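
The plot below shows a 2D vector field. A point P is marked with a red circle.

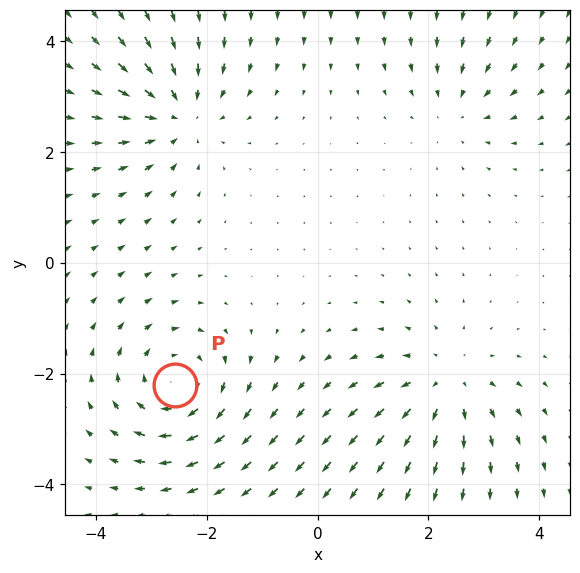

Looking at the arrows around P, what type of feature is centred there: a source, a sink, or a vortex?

vortex

At P (-2.6, -2.2) the arrows circulate clockwise. Divergence ≈0, curl about -5 — near-zero divergence with nonzero curl is a vortex.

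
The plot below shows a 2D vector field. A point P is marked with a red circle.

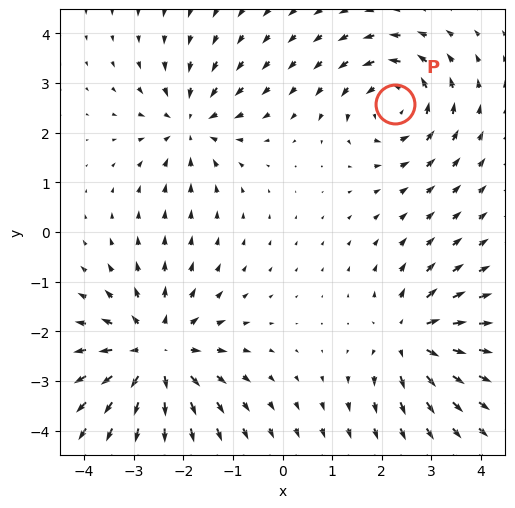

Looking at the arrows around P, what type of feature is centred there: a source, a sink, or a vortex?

At P (2.3, 2.6) the arrows circulate counterclockwise. Divergence ≈0, curl about +4 — near-zero divergence with nonzero curl is a vortex.

vortex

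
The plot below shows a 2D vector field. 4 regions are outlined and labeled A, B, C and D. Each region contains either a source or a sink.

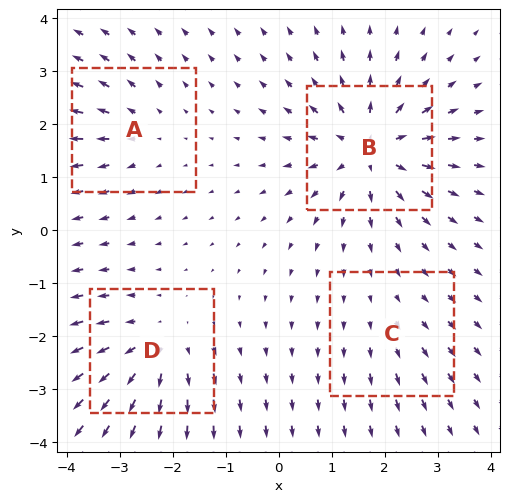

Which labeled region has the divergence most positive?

Divergence at each region's feature centre — A: about +3, B: about +7, C: about +2, D: about +5. Region B is most positive.

B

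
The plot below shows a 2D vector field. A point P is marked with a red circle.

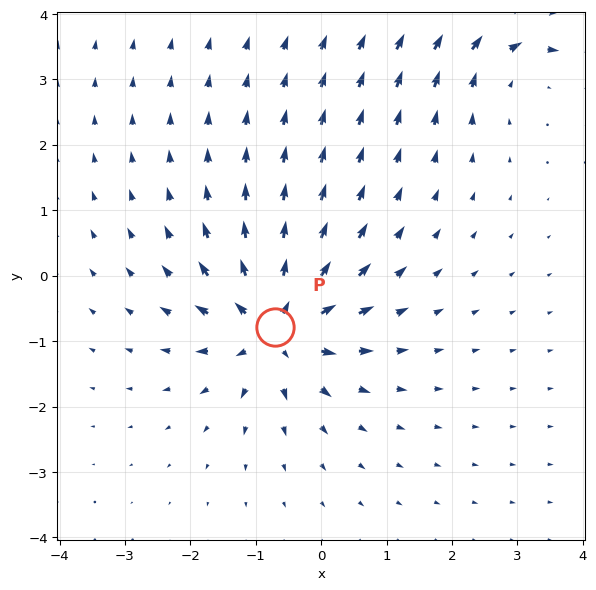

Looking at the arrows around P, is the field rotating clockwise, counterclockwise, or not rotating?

Near P at (-0.7, -0.8) the arrows show no circulation. The curl there is ≈0.

not rotating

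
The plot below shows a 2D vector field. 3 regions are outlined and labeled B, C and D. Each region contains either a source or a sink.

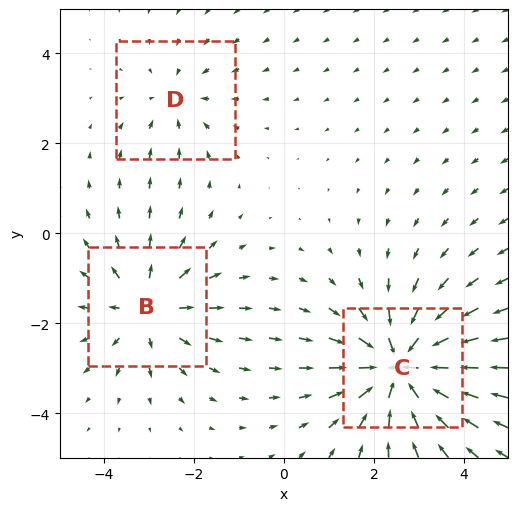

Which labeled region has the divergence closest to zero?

D

Divergence at each region's feature centre — B: about +3, C: about -5, D: about -2. Region D is closest to zero.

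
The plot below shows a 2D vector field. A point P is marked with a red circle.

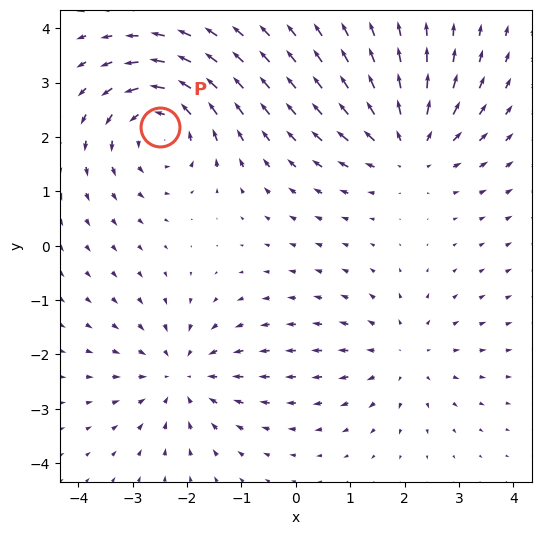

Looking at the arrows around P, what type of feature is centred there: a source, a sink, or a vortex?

At P (-2.5, 2.2) the arrows circulate counterclockwise. Divergence ≈0, curl about +5 — near-zero divergence with nonzero curl is a vortex.

vortex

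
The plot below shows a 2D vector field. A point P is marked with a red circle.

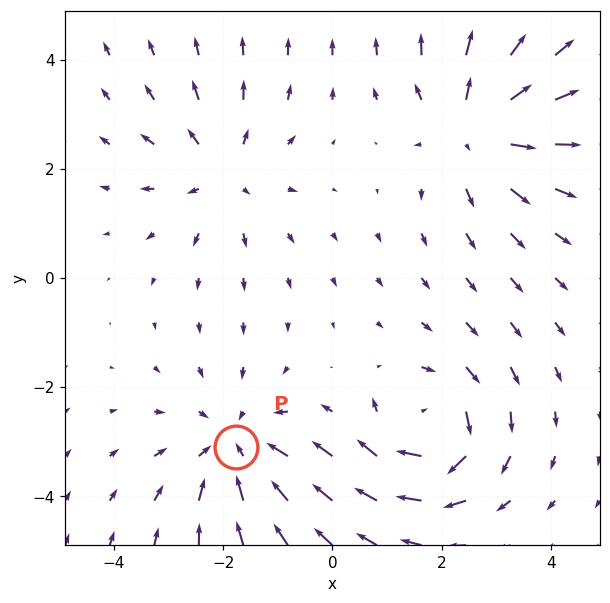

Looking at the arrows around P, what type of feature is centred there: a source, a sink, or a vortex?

At P (-1.8, -3.1) the arrows converge inward. Divergence about -4, curl ≈0 — negative divergence with near-zero curl is a sink.

sink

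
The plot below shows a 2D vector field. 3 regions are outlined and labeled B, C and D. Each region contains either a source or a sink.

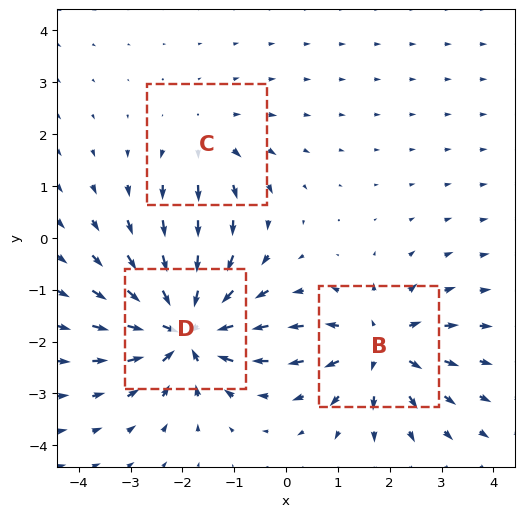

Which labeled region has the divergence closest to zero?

C

Divergence at each region's feature centre — B: about +4, C: about +2, D: about -5. Region C is closest to zero.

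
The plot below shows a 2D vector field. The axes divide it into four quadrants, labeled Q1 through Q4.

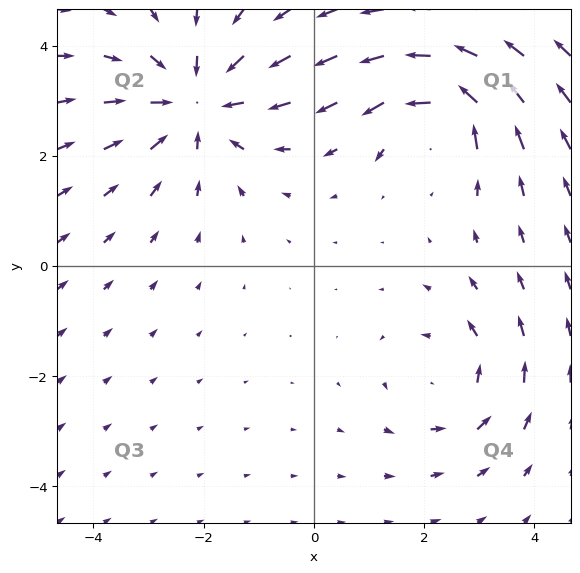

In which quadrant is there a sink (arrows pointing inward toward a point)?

Q2

The sink sits at approximately (-2.1, 3.0), which lies in quadrant Q2. The divergence there is about -3, negative as expected for a sink.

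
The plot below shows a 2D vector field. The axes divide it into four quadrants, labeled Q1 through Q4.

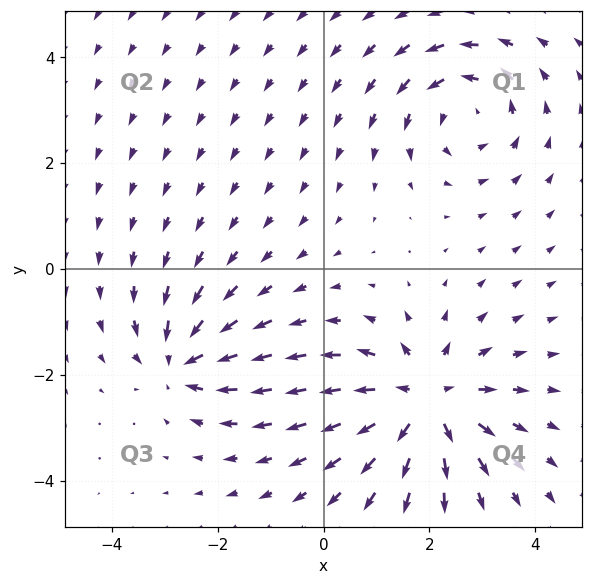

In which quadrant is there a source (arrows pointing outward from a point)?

The source sits at approximately (1.9, -2.5), which lies in quadrant Q4. The divergence there is about +5, positive as expected for a source.

Q4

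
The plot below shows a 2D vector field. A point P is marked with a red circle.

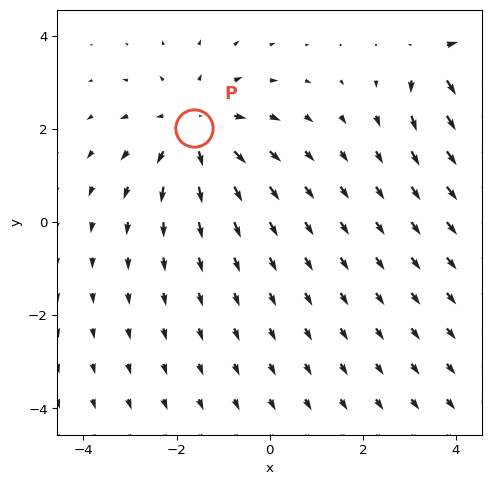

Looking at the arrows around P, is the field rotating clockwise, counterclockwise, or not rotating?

Near P at (-1.6, 2.0) the arrows show no circulation. The curl there is ≈0.

not rotating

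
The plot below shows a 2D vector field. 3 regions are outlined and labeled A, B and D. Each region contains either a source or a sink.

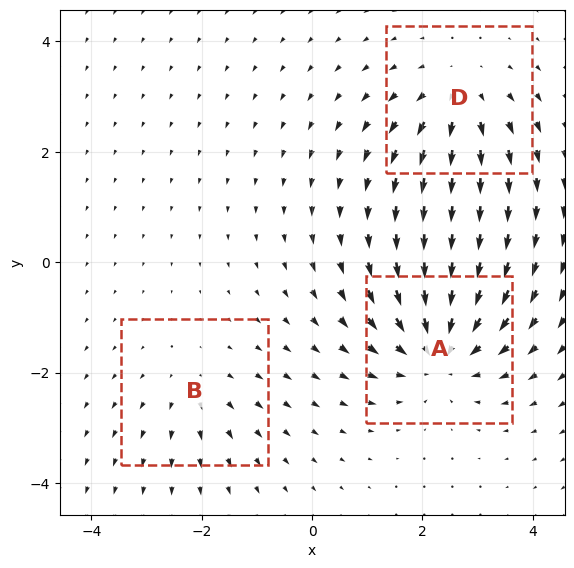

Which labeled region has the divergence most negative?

Divergence at each region's feature centre — A: about -5, B: about +2, D: about +3. Region A is most negative.

A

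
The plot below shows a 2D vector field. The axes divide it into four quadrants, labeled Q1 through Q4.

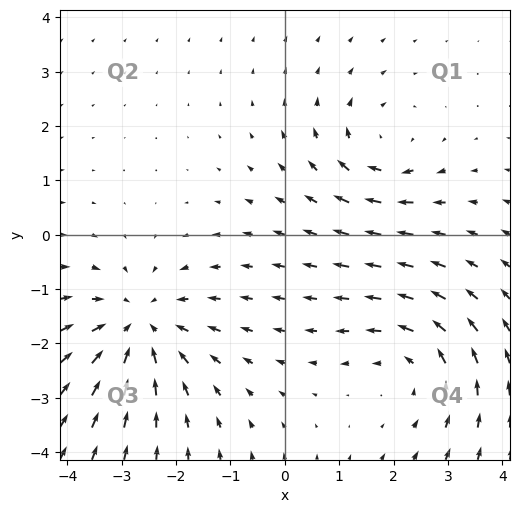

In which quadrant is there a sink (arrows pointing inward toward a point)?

Q3

The sink sits at approximately (-2.7, -1.7), which lies in quadrant Q3. The divergence there is about -4, negative as expected for a sink.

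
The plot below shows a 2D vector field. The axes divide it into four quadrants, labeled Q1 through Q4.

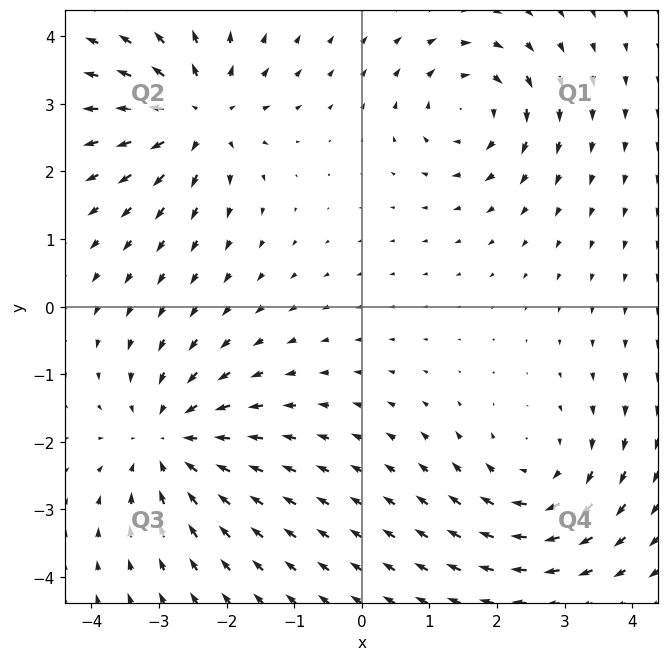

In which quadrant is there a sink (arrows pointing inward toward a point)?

Q3

The sink sits at approximately (-2.9, -2.0), which lies in quadrant Q3. The divergence there is about -5, negative as expected for a sink.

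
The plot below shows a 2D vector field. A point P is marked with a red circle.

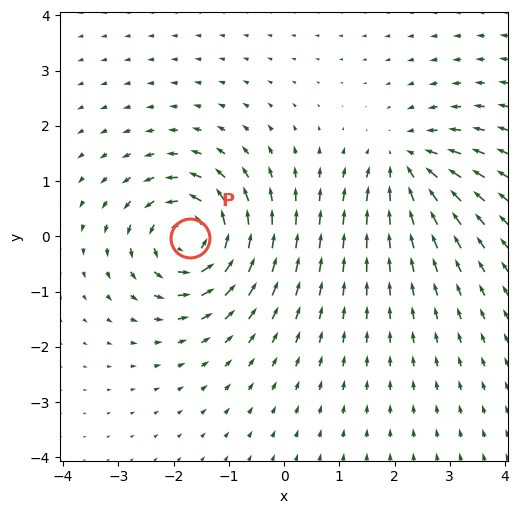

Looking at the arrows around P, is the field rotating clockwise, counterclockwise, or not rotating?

counterclockwise

Near P at (-1.7, -0.0) the arrows circulate counterclockwise. The curl (z-component) there is about +5; positive curl means counterclockwise rotation.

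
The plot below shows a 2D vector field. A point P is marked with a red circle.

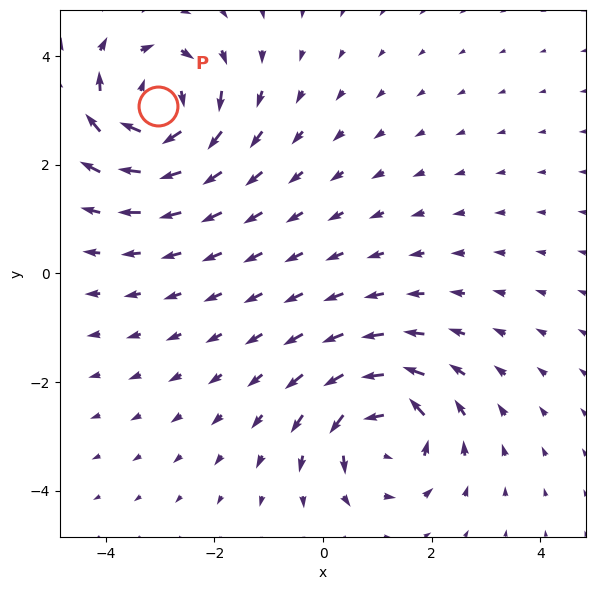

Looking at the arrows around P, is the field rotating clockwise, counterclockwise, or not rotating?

Near P at (-3.0, 3.1) the arrows circulate clockwise. The curl (z-component) there is about -6; negative curl means clockwise rotation.

clockwise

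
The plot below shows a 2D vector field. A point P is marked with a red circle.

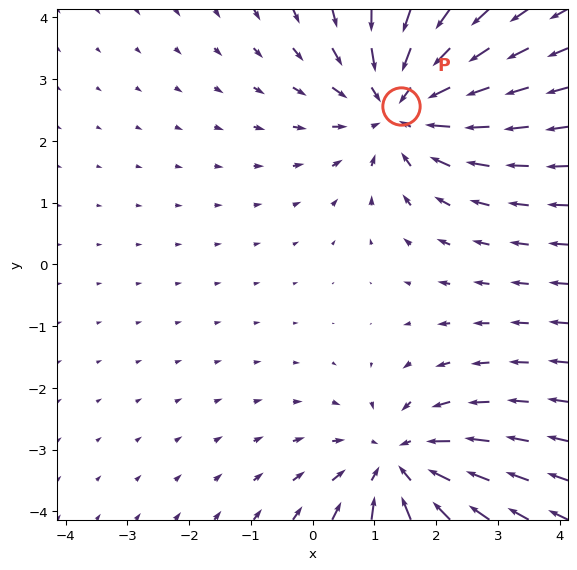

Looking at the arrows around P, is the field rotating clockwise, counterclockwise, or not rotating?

not rotating

Near P at (1.4, 2.6) the arrows show no circulation. The curl there is ≈0.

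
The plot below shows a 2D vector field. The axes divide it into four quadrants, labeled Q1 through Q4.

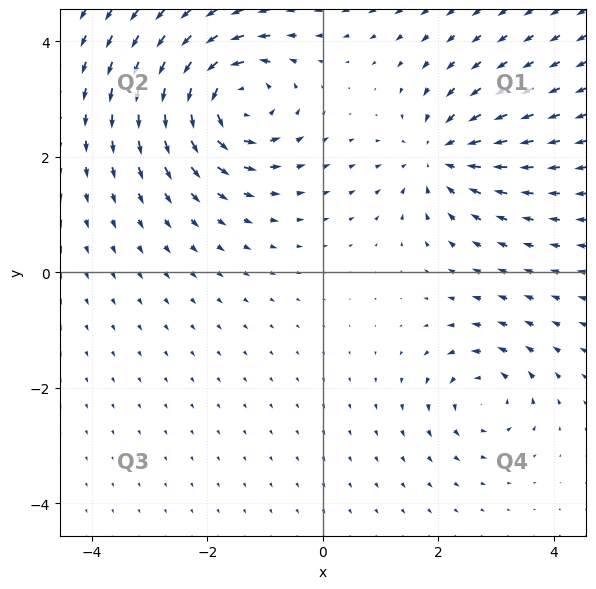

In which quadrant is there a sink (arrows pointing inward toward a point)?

Q1

The sink sits at approximately (2.0, 2.0), which lies in quadrant Q1. The divergence there is about -4, negative as expected for a sink.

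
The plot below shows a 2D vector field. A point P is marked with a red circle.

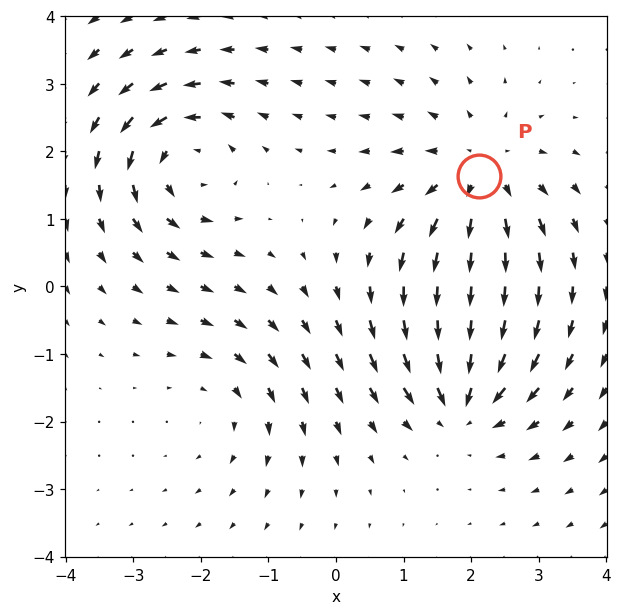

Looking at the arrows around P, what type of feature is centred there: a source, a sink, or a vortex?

At P (2.1, 1.6) the arrows spread outward. Divergence about +5, curl ≈0 — positive divergence with near-zero curl is a source.

source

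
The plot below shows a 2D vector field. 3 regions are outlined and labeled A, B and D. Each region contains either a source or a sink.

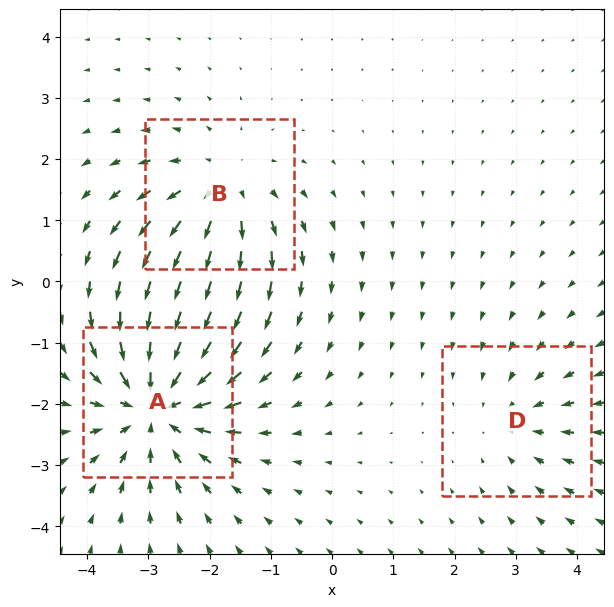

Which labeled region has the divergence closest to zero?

D

Divergence at each region's feature centre — A: about -4, B: about +3, D: about -2. Region D is closest to zero.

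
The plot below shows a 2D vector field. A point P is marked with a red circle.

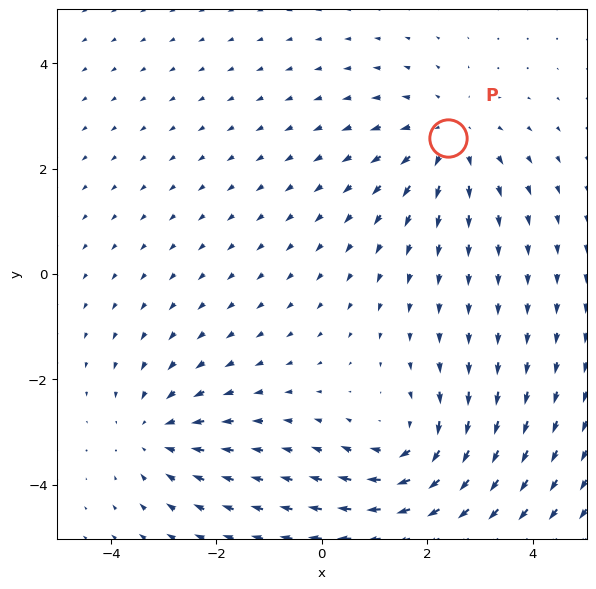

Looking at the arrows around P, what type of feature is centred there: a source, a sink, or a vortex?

At P (2.4, 2.6) the arrows spread outward. Divergence about +3, curl ≈0 — positive divergence with near-zero curl is a source.

source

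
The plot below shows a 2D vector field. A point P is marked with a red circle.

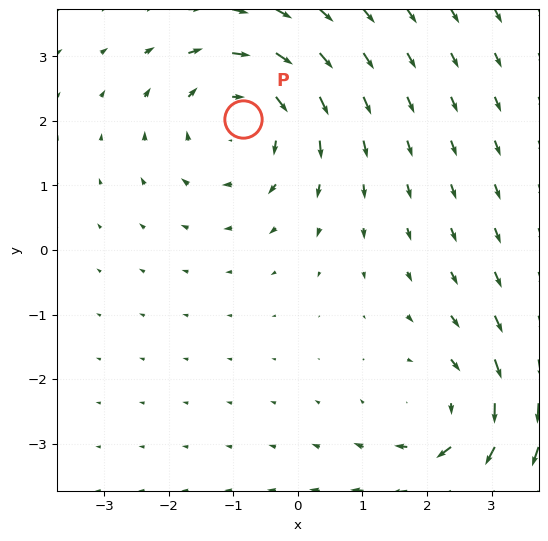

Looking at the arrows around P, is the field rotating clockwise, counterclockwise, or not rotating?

clockwise

Near P at (-0.9, 2.0) the arrows circulate clockwise. The curl (z-component) there is about -4; negative curl means clockwise rotation.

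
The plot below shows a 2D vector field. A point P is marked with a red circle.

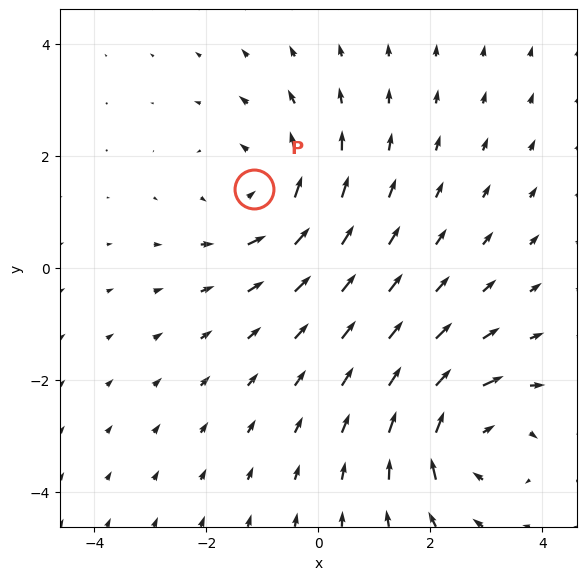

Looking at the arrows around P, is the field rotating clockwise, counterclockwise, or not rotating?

Near P at (-1.1, 1.4) the arrows circulate counterclockwise. The curl (z-component) there is about +2; positive curl means counterclockwise rotation.

counterclockwise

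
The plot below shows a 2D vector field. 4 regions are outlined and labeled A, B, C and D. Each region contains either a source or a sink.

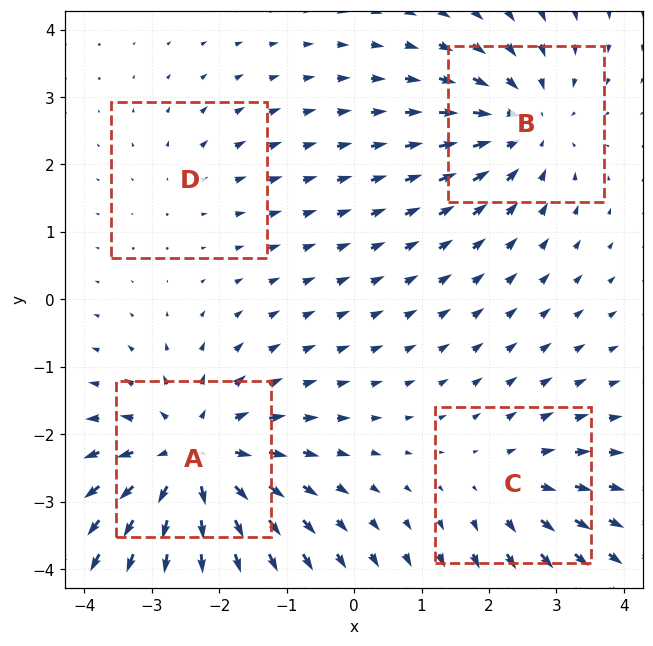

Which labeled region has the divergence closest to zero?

Divergence at each region's feature centre — A: about +6, B: about -4, C: about +3, D: about +2. Region D is closest to zero.

D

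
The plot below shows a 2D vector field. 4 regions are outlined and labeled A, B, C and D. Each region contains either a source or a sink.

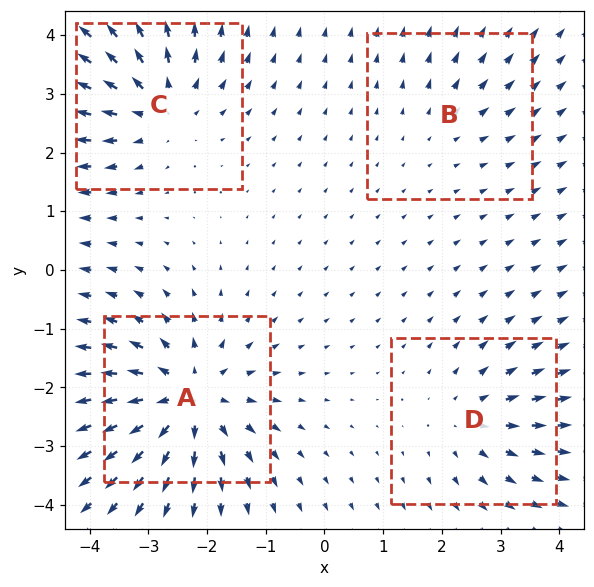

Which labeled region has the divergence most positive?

Divergence at each region's feature centre — A: about +7, B: about +2, C: about +5, D: about +4. Region A is most positive.

A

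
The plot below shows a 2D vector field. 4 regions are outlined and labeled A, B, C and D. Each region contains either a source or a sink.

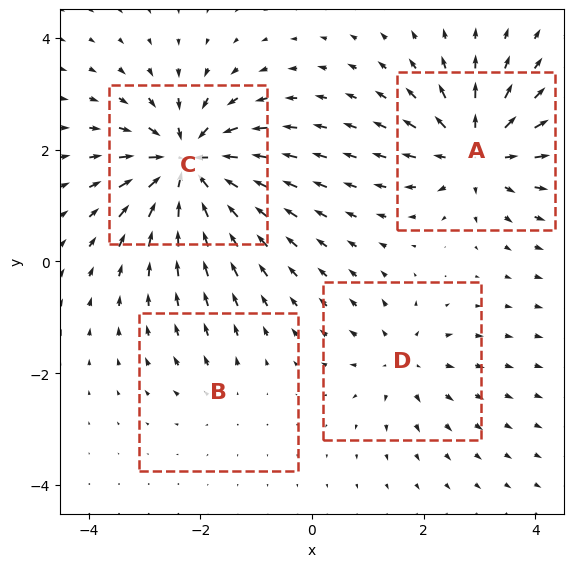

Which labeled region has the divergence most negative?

C

Divergence at each region's feature centre — A: about +7, B: about +2, C: about -9, D: about +4. Region C is most negative.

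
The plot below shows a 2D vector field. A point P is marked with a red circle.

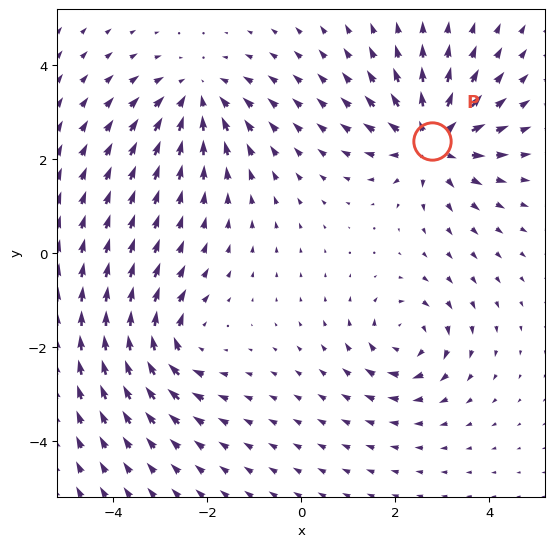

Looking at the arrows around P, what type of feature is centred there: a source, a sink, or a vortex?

At P (2.8, 2.4) the arrows spread outward. Divergence about +6, curl ≈0 — positive divergence with near-zero curl is a source.

source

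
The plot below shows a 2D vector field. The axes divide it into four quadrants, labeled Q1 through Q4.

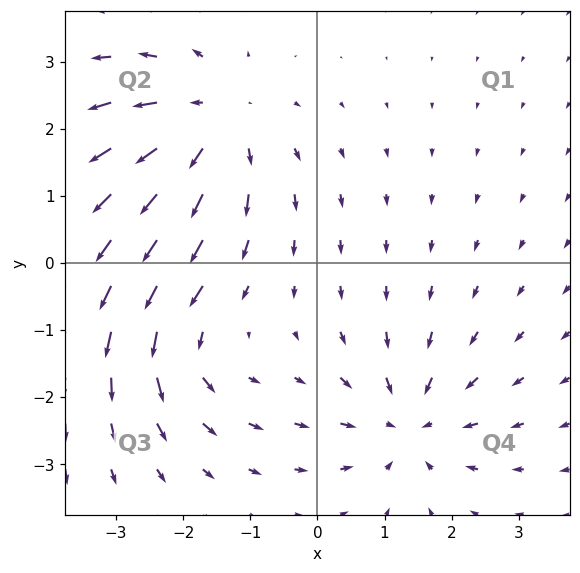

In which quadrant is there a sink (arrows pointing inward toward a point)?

Q4

The sink sits at approximately (1.4, -2.4), which lies in quadrant Q4. The divergence there is about -4, negative as expected for a sink.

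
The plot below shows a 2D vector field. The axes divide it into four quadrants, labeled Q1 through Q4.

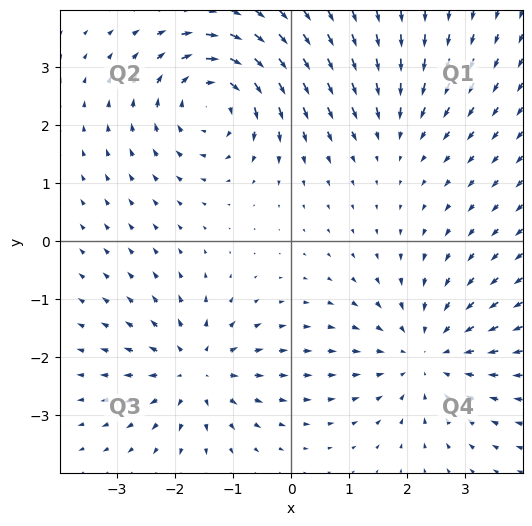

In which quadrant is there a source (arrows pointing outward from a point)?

The source sits at approximately (-1.6, -2.2), which lies in quadrant Q3. The divergence there is about +5, positive as expected for a source.

Q3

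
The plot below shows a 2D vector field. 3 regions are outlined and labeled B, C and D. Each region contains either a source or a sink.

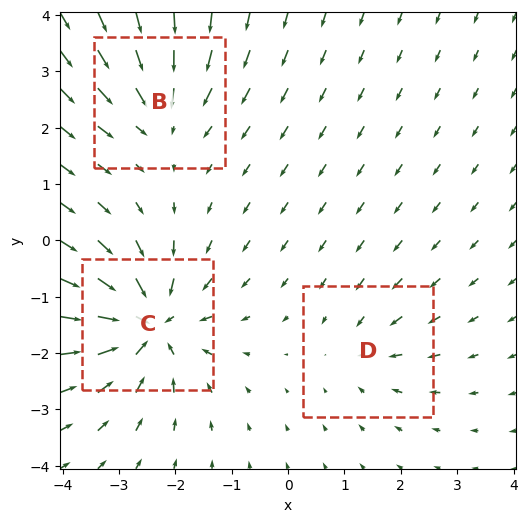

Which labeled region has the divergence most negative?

Divergence at each region's feature centre — B: about -4, C: about -6, D: about -2. Region C is most negative.

C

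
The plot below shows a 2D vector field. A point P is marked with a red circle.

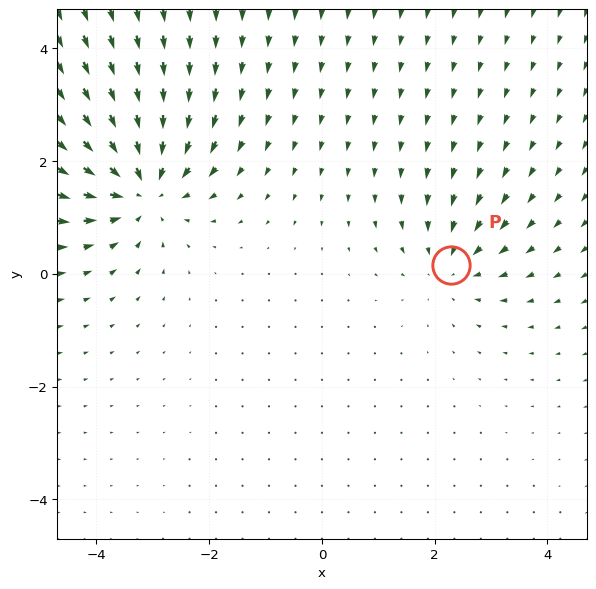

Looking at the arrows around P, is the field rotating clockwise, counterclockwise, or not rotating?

not rotating

Near P at (2.3, 0.2) the arrows show no circulation. The curl there is ≈0.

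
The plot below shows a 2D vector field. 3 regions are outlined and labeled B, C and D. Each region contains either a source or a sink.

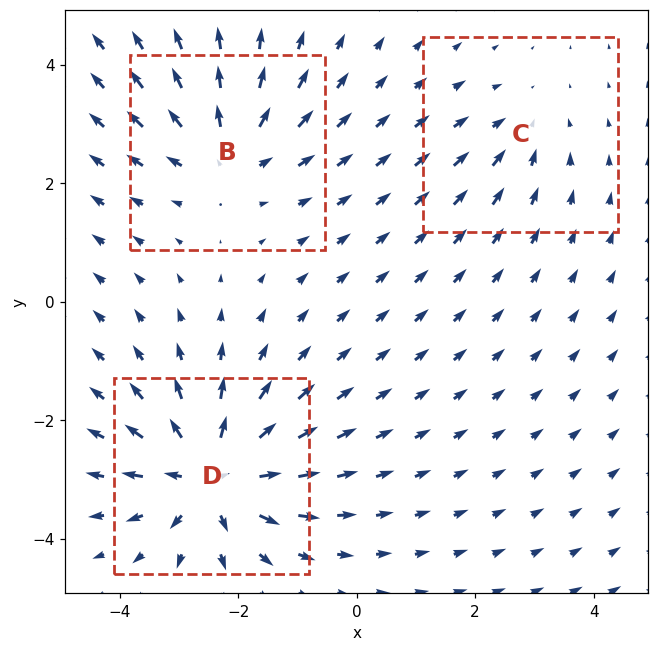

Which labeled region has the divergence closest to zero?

C

Divergence at each region's feature centre — B: about +4, C: about -2, D: about +6. Region C is closest to zero.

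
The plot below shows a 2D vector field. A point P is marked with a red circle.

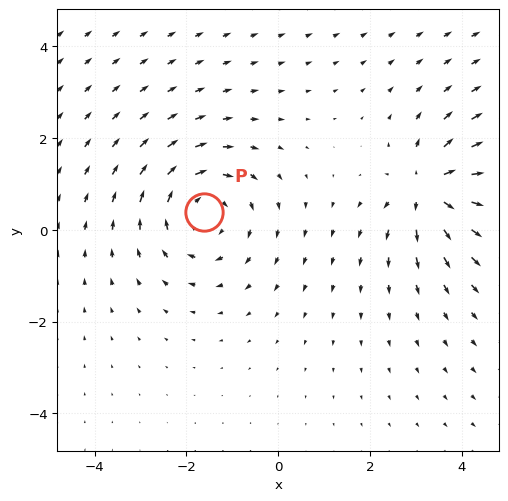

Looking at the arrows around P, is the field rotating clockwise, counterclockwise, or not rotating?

clockwise

Near P at (-1.6, 0.4) the arrows circulate clockwise. The curl (z-component) there is about -4; negative curl means clockwise rotation.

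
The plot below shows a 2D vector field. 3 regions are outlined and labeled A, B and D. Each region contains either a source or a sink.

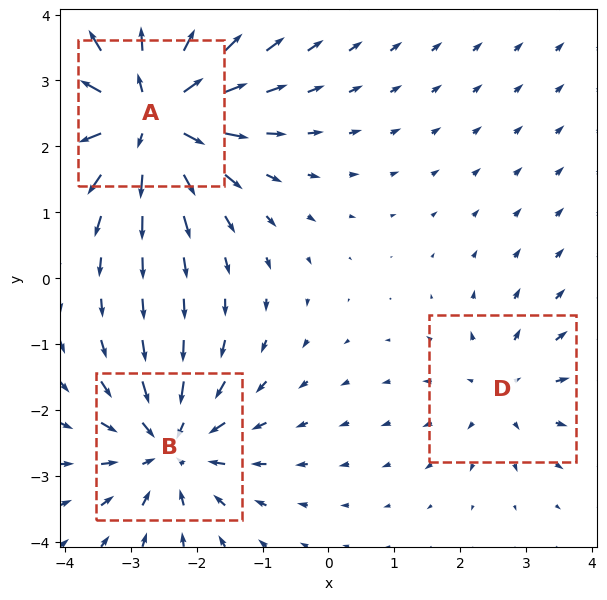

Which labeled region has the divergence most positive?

Divergence at each region's feature centre — A: about +5, B: about -4, D: about +2. Region A is most positive.

A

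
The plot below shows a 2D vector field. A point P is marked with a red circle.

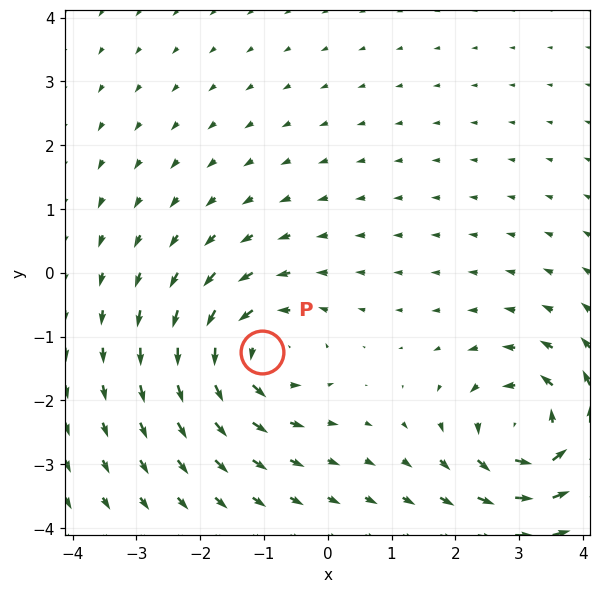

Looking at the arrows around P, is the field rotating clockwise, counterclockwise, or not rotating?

counterclockwise

Near P at (-1.0, -1.2) the arrows circulate counterclockwise. The curl (z-component) there is about +5; positive curl means counterclockwise rotation.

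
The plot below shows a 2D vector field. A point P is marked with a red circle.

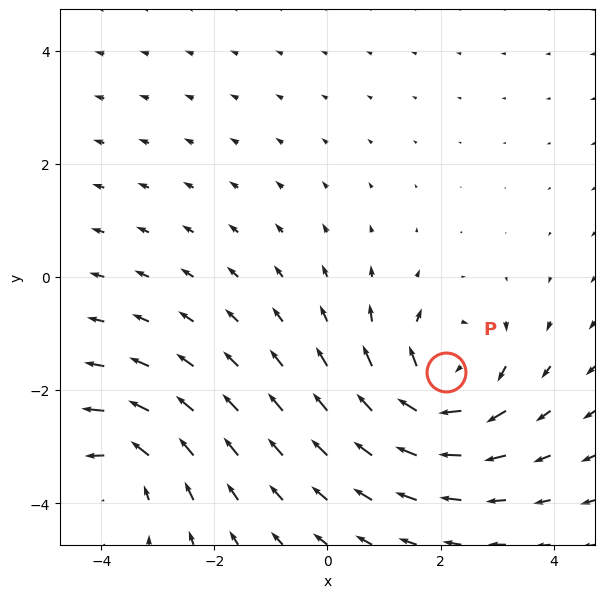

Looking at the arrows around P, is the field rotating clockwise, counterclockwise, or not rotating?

clockwise

Near P at (2.1, -1.7) the arrows circulate clockwise. The curl (z-component) there is about -6; negative curl means clockwise rotation.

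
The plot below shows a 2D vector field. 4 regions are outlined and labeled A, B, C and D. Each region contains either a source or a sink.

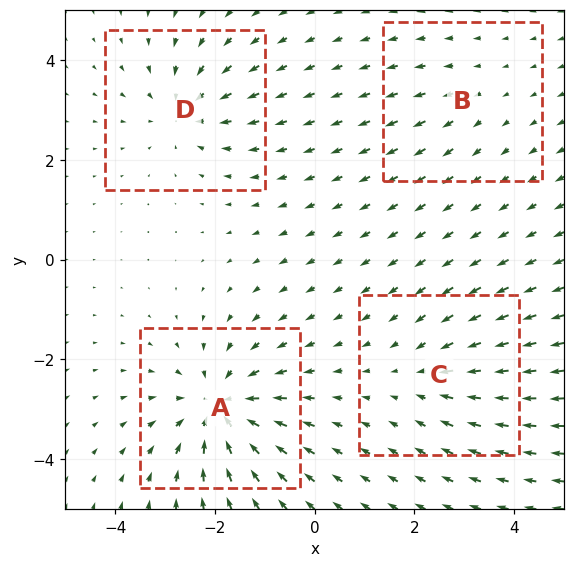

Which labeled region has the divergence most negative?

Divergence at each region's feature centre — A: about -7, B: about +2, C: about -3, D: about -5. Region A is most negative.

A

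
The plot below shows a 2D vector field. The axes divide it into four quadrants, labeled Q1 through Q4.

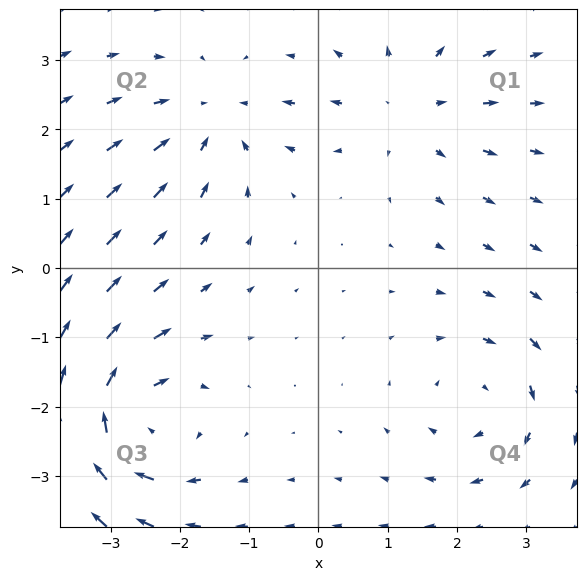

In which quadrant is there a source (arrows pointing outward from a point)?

Q1

The source sits at approximately (1.3, 2.4), which lies in quadrant Q1. The divergence there is about +3, positive as expected for a source.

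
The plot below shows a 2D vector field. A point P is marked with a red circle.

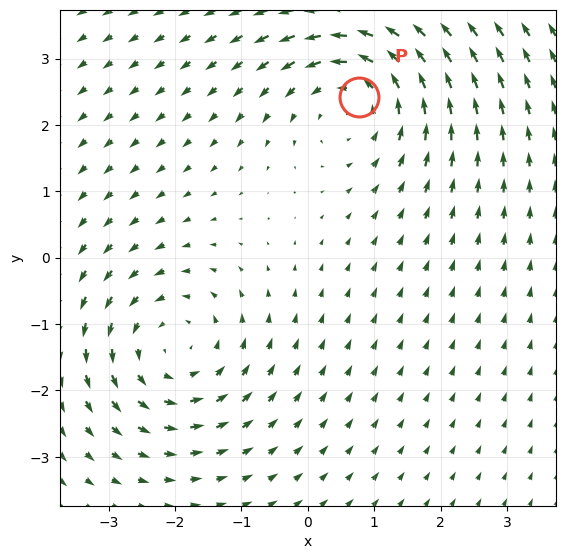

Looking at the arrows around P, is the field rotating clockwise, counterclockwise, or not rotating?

Near P at (0.8, 2.4) the arrows circulate counterclockwise. The curl (z-component) there is about +3; positive curl means counterclockwise rotation.

counterclockwise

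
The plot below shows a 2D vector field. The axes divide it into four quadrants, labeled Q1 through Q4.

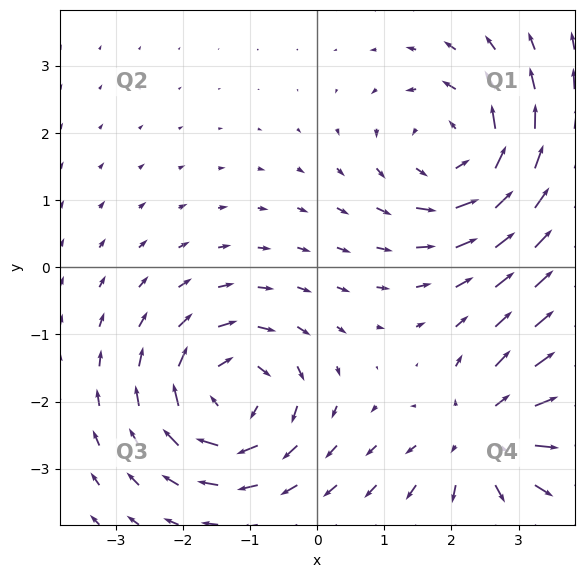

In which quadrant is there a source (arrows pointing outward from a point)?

Q4

The source sits at approximately (2.5, -2.5), which lies in quadrant Q4. The divergence there is about +4, positive as expected for a source.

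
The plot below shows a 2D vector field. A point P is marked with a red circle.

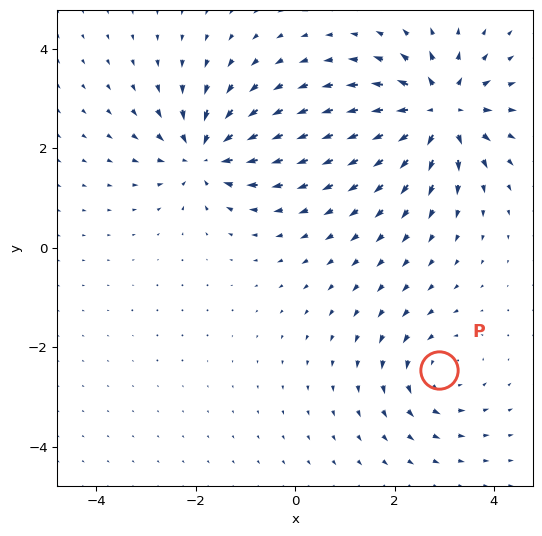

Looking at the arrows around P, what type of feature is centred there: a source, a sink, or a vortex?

At P (2.9, -2.5) the arrows circulate counterclockwise. Divergence ≈0, curl about +3 — near-zero divergence with nonzero curl is a vortex.

vortex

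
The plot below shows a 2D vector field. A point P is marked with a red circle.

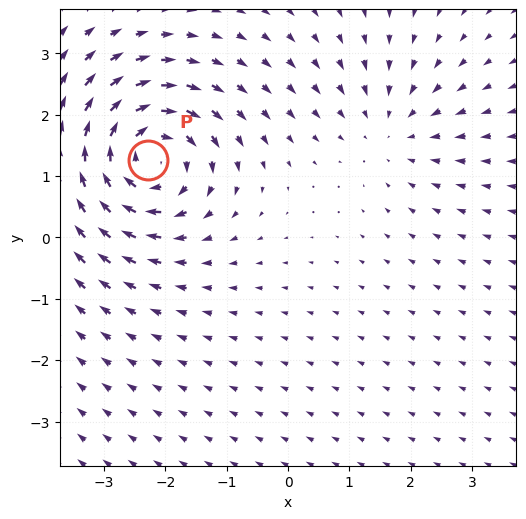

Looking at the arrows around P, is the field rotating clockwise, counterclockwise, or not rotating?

Near P at (-2.3, 1.3) the arrows circulate clockwise. The curl (z-component) there is about -5; negative curl means clockwise rotation.

clockwise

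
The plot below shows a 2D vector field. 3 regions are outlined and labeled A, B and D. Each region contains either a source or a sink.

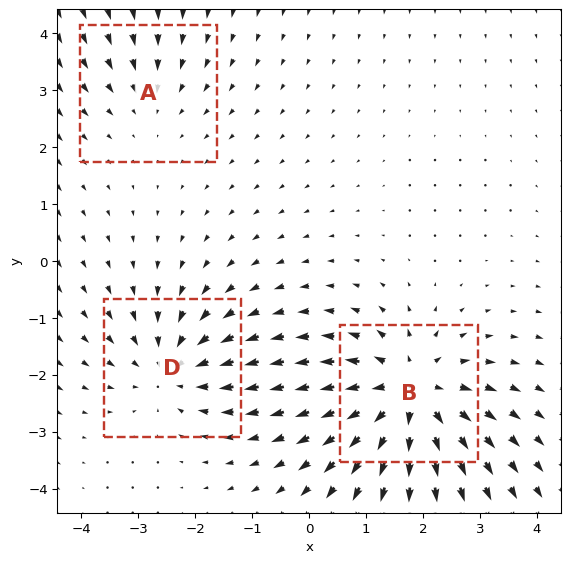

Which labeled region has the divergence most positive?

B

Divergence at each region's feature centre — A: about -2, B: about +5, D: about -4. Region B is most positive.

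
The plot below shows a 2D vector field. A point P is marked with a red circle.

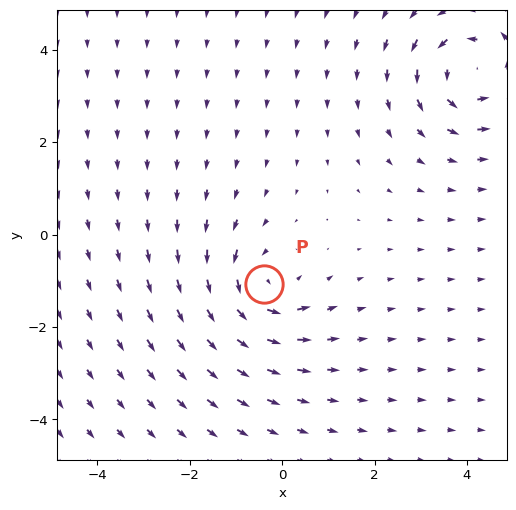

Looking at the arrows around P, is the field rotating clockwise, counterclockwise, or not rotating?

counterclockwise

Near P at (-0.4, -1.1) the arrows circulate counterclockwise. The curl (z-component) there is about +4; positive curl means counterclockwise rotation.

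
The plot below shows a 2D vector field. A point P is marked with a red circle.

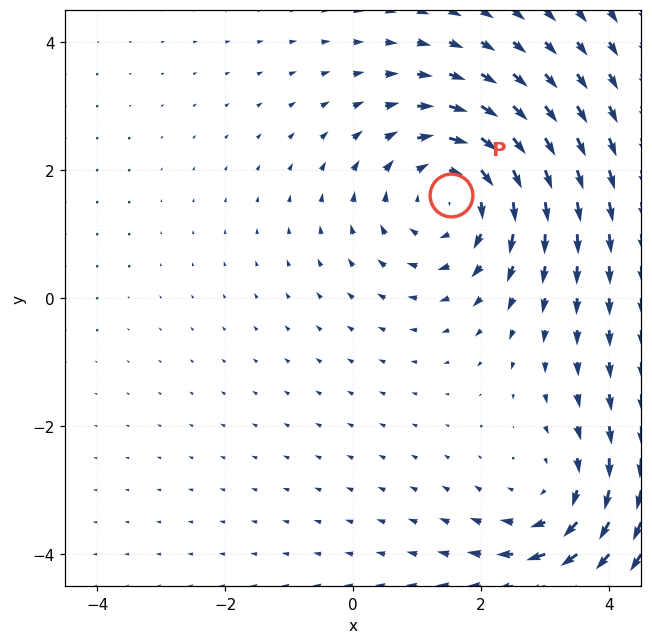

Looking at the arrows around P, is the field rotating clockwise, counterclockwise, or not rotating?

Near P at (1.5, 1.6) the arrows circulate clockwise. The curl (z-component) there is about -4; negative curl means clockwise rotation.

clockwise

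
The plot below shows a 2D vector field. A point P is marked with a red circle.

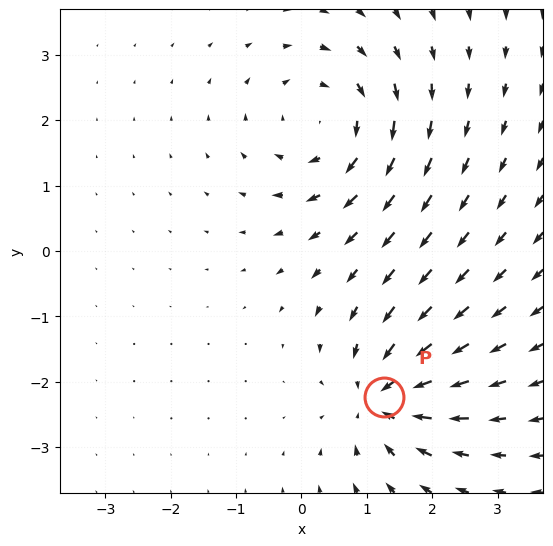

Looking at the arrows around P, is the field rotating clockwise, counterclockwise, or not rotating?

Near P at (1.3, -2.2) the arrows show no circulation. The curl there is ≈0.

not rotating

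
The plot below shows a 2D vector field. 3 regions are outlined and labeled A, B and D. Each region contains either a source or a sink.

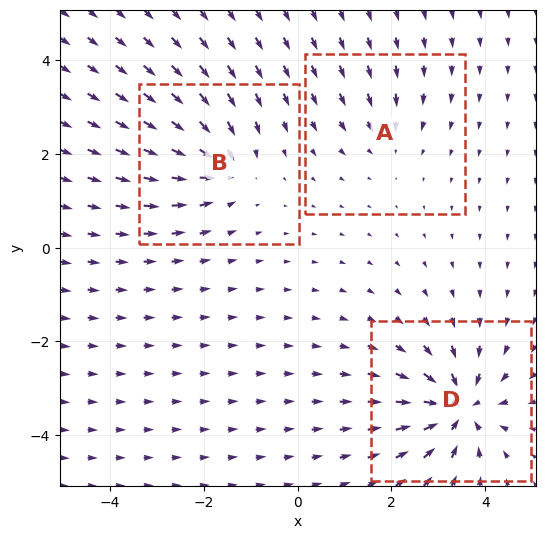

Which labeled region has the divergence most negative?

D

Divergence at each region's feature centre — A: about -2, B: about -4, D: about -6. Region D is most negative.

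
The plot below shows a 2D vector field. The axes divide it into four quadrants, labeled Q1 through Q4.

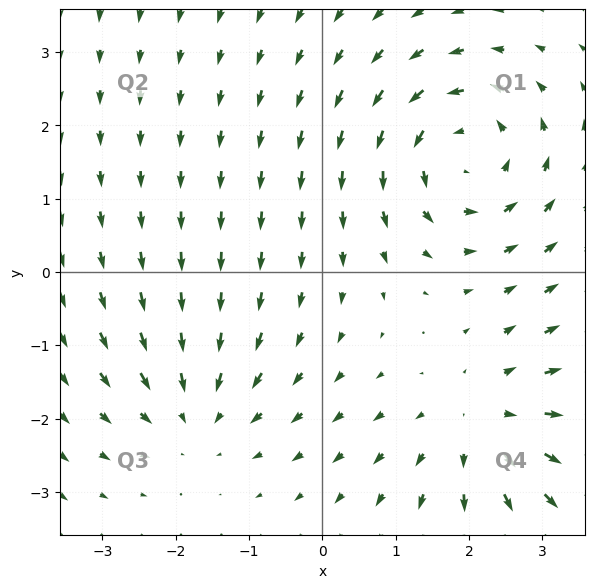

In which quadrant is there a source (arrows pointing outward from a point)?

The source sits at approximately (2.2, -2.1), which lies in quadrant Q4. The divergence there is about +3, positive as expected for a source.

Q4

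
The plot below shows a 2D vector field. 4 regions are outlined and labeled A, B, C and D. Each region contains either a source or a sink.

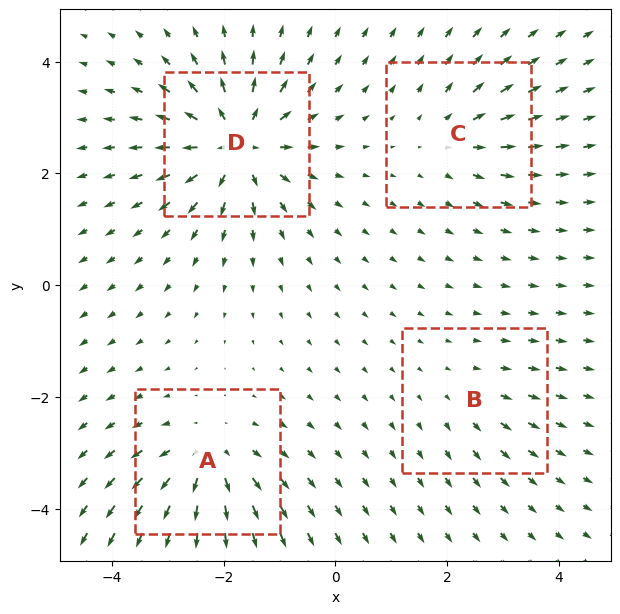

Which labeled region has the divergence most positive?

D

Divergence at each region's feature centre — A: about +6, B: about +2, C: about +4, D: about +8. Region D is most positive.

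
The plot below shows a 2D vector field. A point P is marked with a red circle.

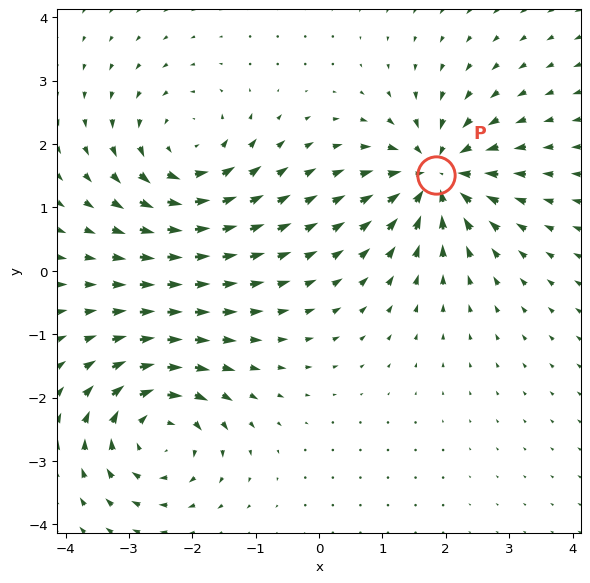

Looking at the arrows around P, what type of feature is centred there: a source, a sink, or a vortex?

sink

At P (1.9, 1.5) the arrows converge inward. Divergence about -7, curl ≈0 — negative divergence with near-zero curl is a sink.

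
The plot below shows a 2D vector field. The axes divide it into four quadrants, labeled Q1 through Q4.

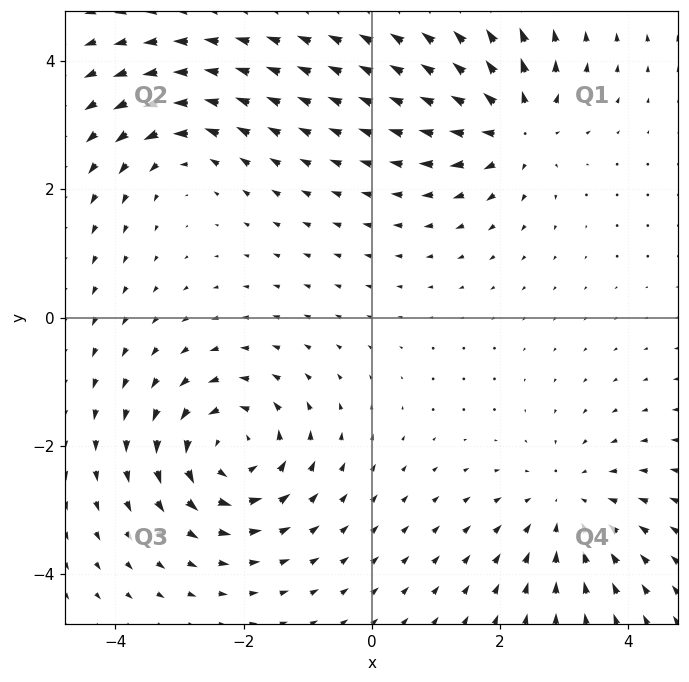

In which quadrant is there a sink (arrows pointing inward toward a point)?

Q4

The sink sits at approximately (3.1, -2.9), which lies in quadrant Q4. The divergence there is about -3, negative as expected for a sink.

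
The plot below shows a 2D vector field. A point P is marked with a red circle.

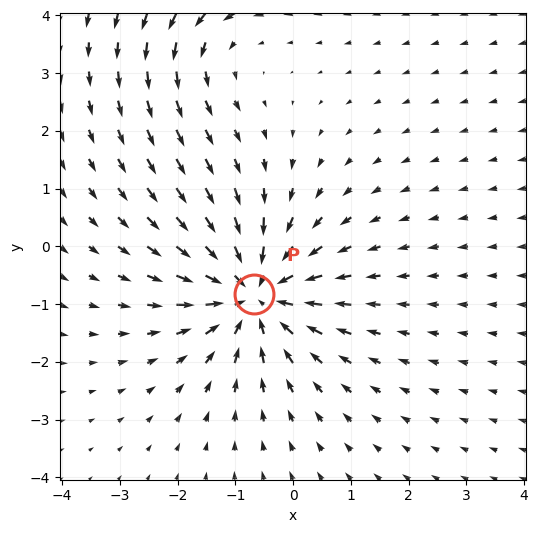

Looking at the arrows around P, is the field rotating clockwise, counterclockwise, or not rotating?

not rotating

Near P at (-0.7, -0.8) the arrows show no circulation. The curl there is ≈0.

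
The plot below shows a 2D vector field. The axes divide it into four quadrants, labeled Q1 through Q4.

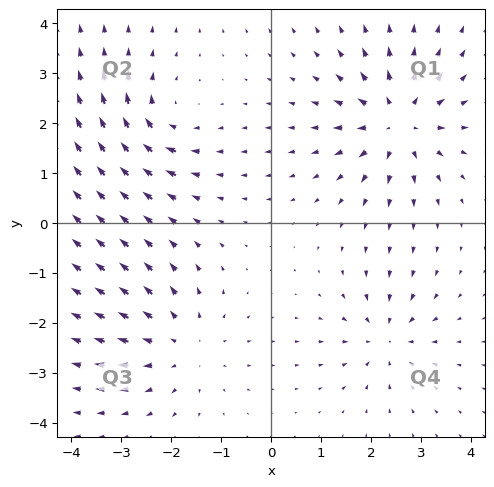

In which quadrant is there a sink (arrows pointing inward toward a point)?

The sink sits at approximately (2.3, -2.3), which lies in quadrant Q4. The divergence there is about -4, negative as expected for a sink.

Q4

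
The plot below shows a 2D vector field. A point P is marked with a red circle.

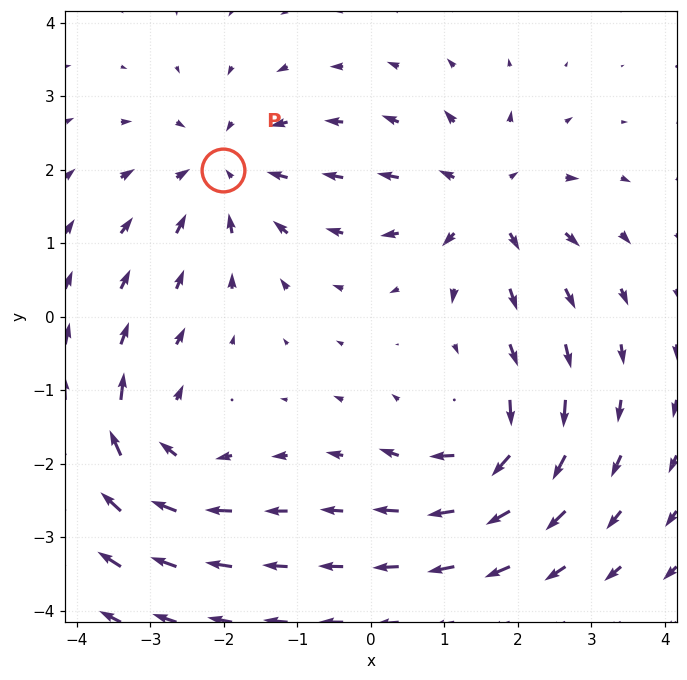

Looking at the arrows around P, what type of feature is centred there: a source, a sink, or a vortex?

At P (-2.0, 2.0) the arrows converge inward. Divergence about -5, curl ≈0 — negative divergence with near-zero curl is a sink.

sink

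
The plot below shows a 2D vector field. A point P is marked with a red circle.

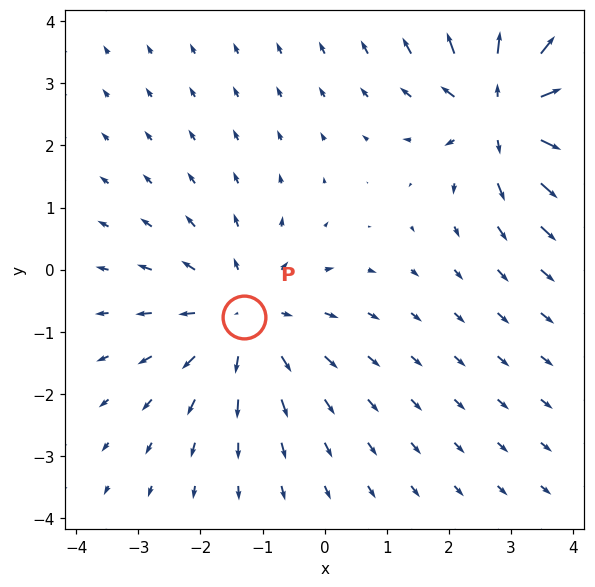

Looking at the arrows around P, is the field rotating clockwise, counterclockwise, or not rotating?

Near P at (-1.3, -0.8) the arrows show no circulation. The curl there is ≈0.

not rotating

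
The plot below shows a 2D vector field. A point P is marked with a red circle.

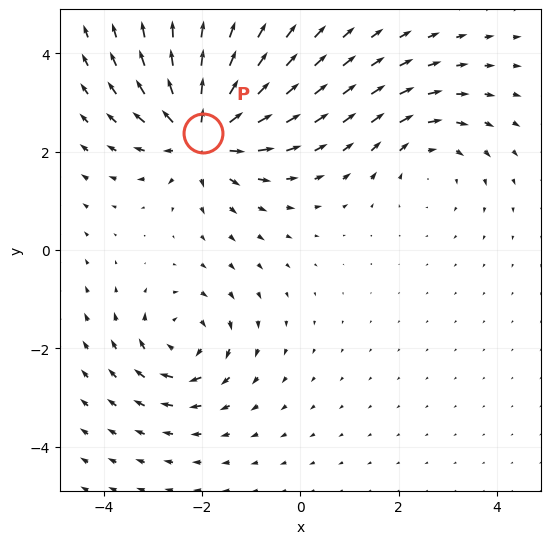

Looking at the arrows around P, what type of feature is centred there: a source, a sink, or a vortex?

source

At P (-2.0, 2.4) the arrows spread outward. Divergence about +5, curl ≈0 — positive divergence with near-zero curl is a source.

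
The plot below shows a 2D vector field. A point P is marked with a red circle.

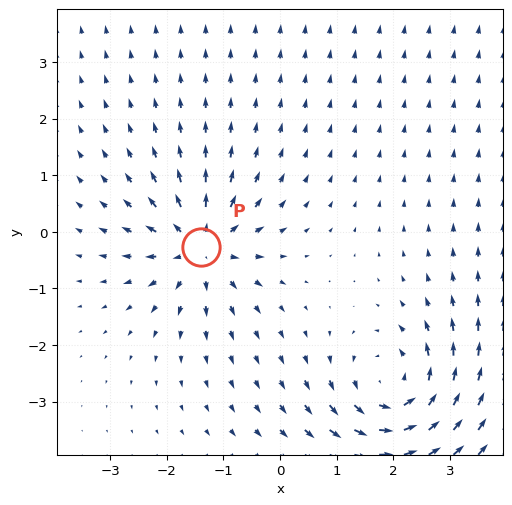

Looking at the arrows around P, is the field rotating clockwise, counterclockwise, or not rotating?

Near P at (-1.4, -0.3) the arrows show no circulation. The curl there is ≈0.

not rotating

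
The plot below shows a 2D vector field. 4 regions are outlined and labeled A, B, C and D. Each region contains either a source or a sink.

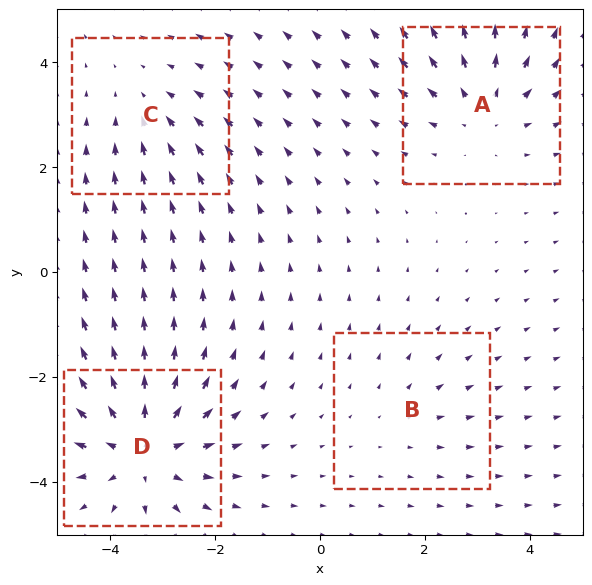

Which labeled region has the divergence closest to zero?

Divergence at each region's feature centre — A: about +4, B: about +2, C: about -3, D: about +6. Region B is closest to zero.

B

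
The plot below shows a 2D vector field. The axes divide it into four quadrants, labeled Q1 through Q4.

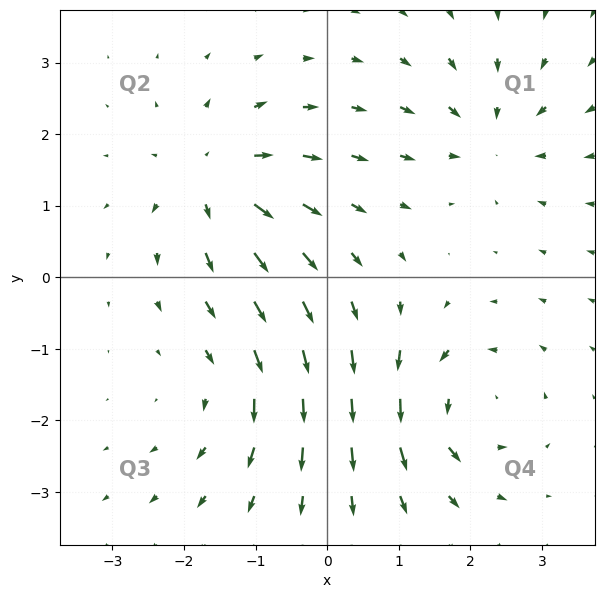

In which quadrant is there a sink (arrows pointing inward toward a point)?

Q1

The sink sits at approximately (2.3, 2.0), which lies in quadrant Q1. The divergence there is about -4, negative as expected for a sink.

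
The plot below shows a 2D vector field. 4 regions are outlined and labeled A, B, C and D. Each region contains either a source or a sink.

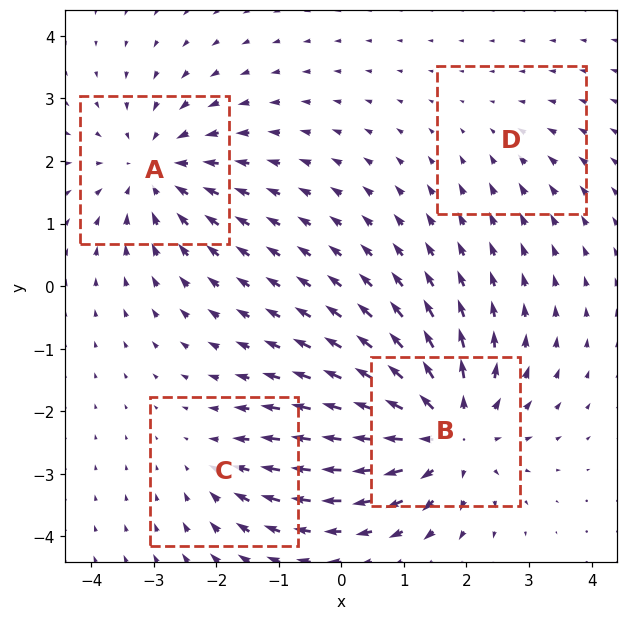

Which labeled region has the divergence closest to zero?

D

Divergence at each region's feature centre — A: about -5, B: about +7, C: about -3, D: about -2. Region D is closest to zero.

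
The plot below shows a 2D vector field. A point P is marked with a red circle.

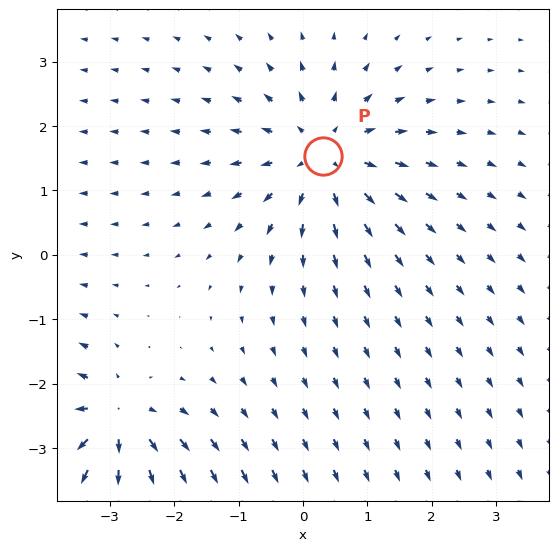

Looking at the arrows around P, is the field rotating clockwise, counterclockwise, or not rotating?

Near P at (0.3, 1.5) the arrows show no circulation. The curl there is ≈0.

not rotating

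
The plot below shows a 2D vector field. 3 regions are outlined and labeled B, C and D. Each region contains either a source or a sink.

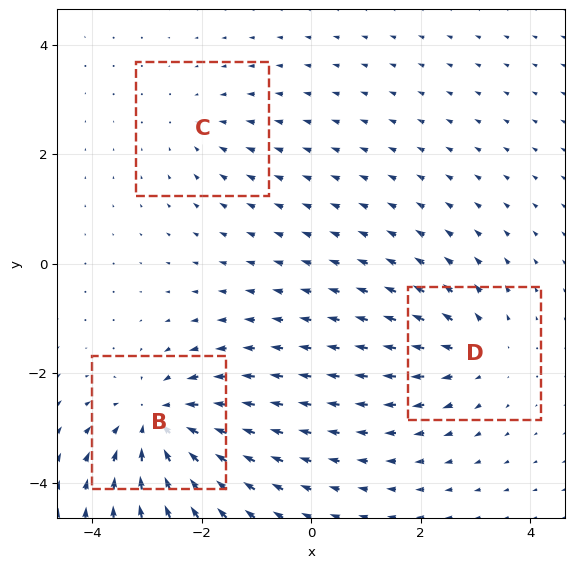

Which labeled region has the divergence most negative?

B

Divergence at each region's feature centre — B: about -5, C: about -2, D: about +3. Region B is most negative.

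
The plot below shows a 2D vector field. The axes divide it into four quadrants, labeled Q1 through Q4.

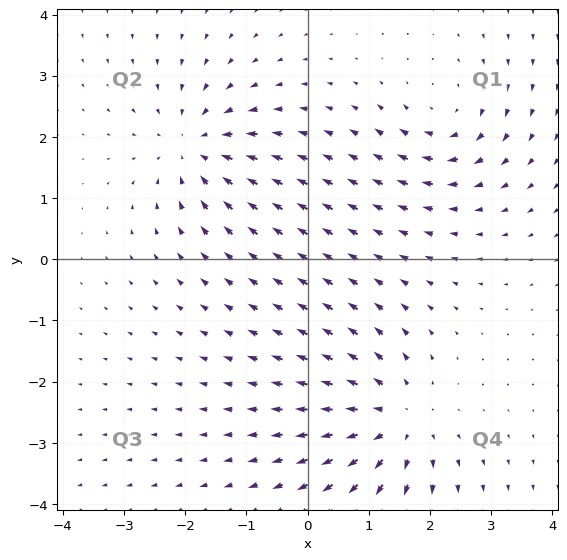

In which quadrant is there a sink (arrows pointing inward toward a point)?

Q2

The sink sits at approximately (-1.8, 1.8), which lies in quadrant Q2. The divergence there is about -5, negative as expected for a sink.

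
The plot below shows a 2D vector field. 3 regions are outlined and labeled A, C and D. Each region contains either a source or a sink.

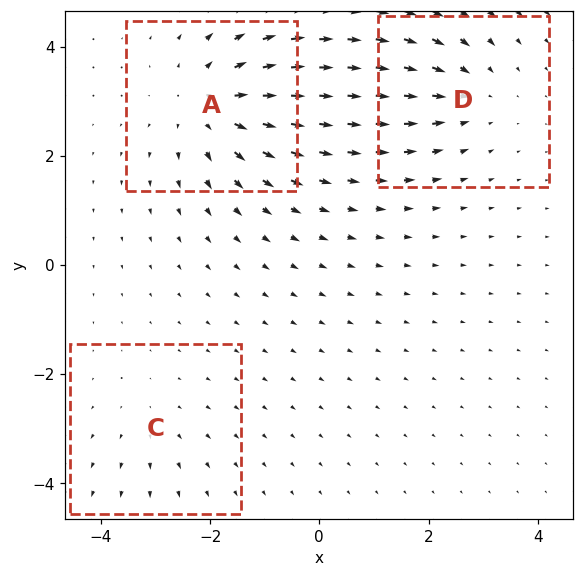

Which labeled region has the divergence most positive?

Divergence at each region's feature centre — A: about +4, C: about +2, D: about -3. Region A is most positive.

A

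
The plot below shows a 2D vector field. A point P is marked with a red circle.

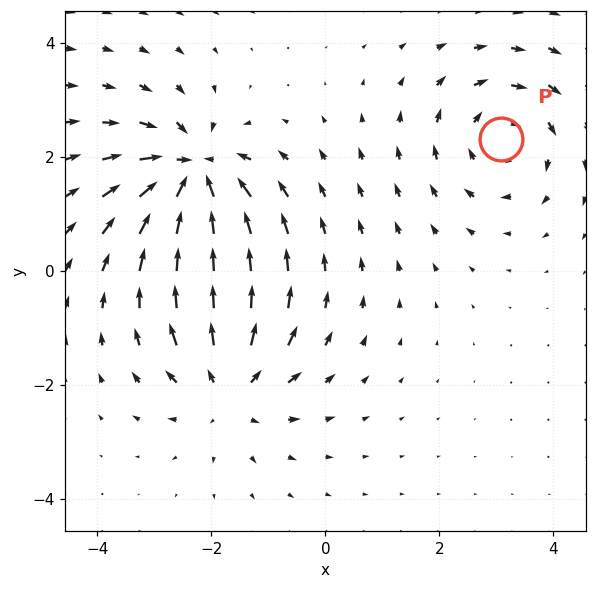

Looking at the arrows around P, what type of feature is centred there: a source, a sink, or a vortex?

vortex

At P (3.1, 2.3) the arrows circulate clockwise. Divergence ≈0, curl about -3 — near-zero divergence with nonzero curl is a vortex.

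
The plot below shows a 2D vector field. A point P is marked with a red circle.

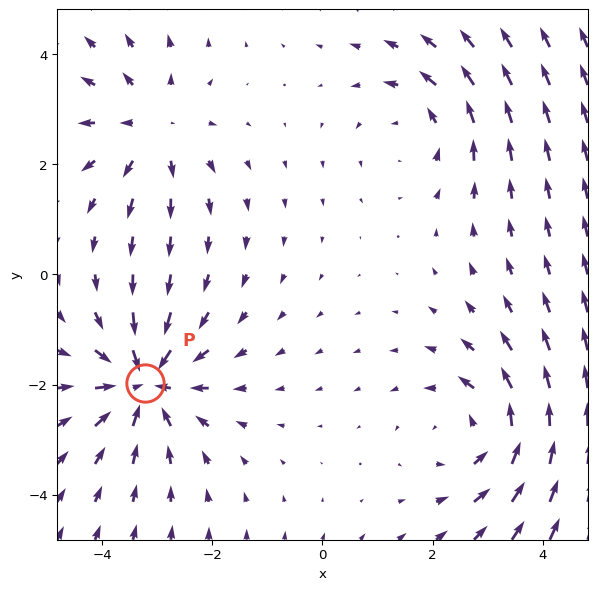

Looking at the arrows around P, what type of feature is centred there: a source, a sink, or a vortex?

At P (-3.2, -2.0) the arrows converge inward. Divergence about -5, curl ≈0 — negative divergence with near-zero curl is a sink.

sink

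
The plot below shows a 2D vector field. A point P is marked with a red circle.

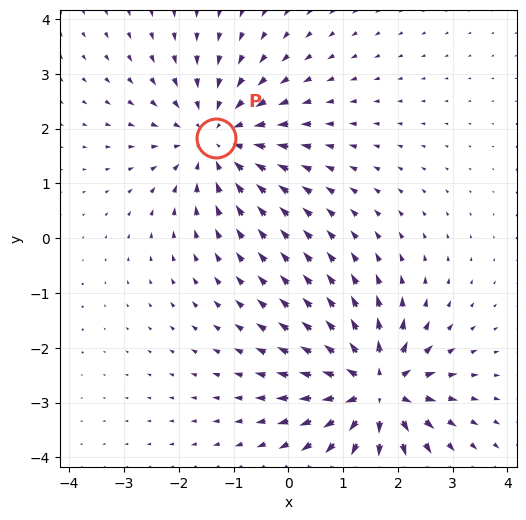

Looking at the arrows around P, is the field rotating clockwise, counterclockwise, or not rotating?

not rotating

Near P at (-1.3, 1.8) the arrows show no circulation. The curl there is ≈0.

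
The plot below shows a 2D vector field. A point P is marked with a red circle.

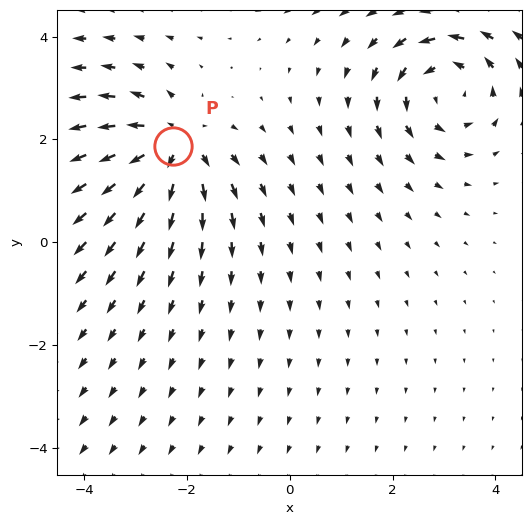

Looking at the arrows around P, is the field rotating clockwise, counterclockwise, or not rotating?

Near P at (-2.3, 1.9) the arrows show no circulation. The curl there is ≈0.

not rotating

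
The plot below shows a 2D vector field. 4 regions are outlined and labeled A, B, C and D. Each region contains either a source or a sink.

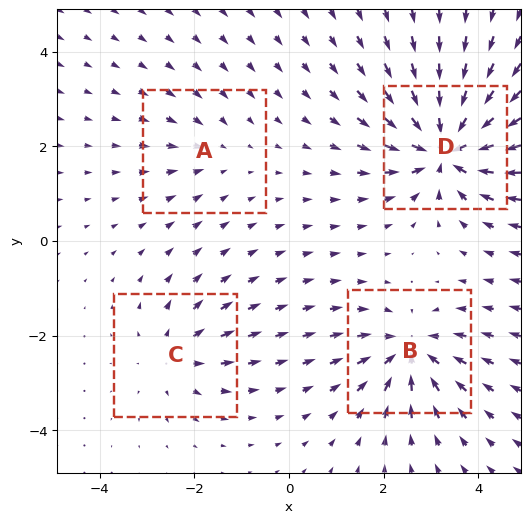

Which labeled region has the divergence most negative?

D

Divergence at each region's feature centre — A: about -2, B: about -6, C: about +4, D: about -8. Region D is most negative.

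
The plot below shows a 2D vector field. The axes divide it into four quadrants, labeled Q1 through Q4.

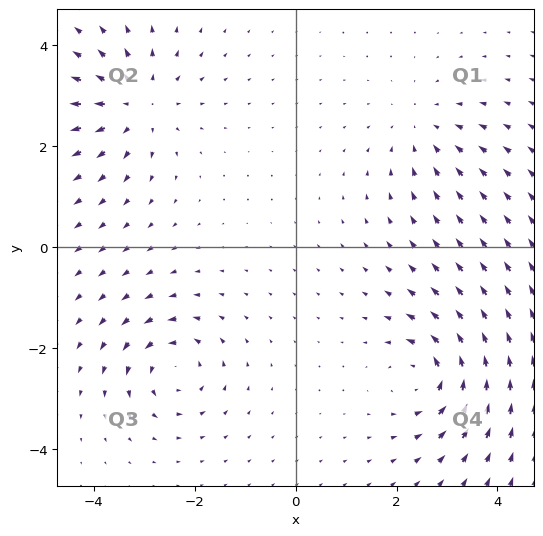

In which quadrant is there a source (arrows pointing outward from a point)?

The source sits at approximately (-3.1, 2.8), which lies in quadrant Q2. The divergence there is about +4, positive as expected for a source.

Q2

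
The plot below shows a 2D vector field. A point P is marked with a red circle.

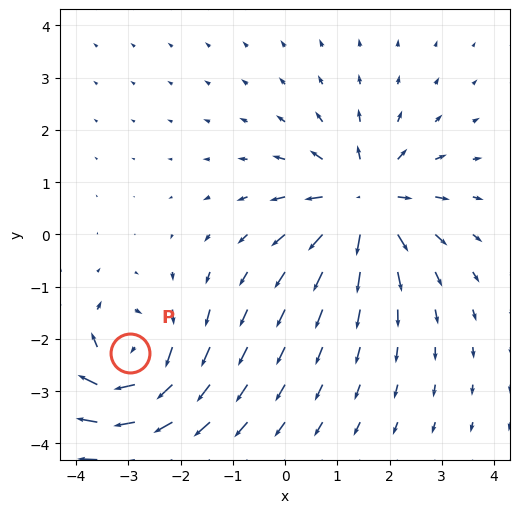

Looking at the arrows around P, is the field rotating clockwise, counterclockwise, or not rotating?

Near P at (-3.0, -2.3) the arrows circulate clockwise. The curl (z-component) there is about -6; negative curl means clockwise rotation.

clockwise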